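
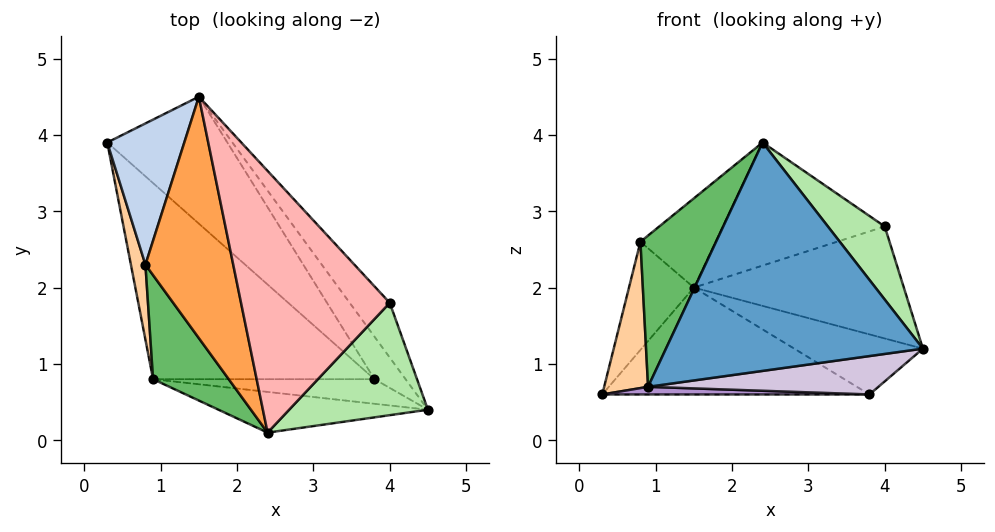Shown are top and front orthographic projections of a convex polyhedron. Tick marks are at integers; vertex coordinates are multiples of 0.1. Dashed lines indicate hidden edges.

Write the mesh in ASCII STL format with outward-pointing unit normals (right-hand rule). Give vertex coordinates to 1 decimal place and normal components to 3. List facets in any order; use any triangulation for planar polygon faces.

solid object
 facet normal -0.085 -0.981 -0.175
  outer loop
   vertex 0.9 0.8 0.7
   vertex 4.5 0.4 1.2
   vertex 2.4 0.1 3.9
  endloop
 endfacet
 facet normal -0.776 0.383 0.501
  outer loop
   vertex 0.8 2.3 2.6
   vertex 1.5 4.5 2.0
   vertex 0.3 3.9 0.6
  endloop
 endfacet
 facet normal -0.275 0.333 0.902
  outer loop
   vertex 0.8 2.3 2.6
   vertex 2.4 0.1 3.9
   vertex 1.5 4.5 2.0
  endloop
 endfacet
 facet normal -0.978 -0.186 0.096
  outer loop
   vertex 0.8 2.3 2.6
   vertex 0.3 3.9 0.6
   vertex 0.9 0.8 0.7
  endloop
 endfacet
 facet normal -0.847 -0.438 0.301
  outer loop
   vertex 0.8 2.3 2.6
   vertex 0.9 0.8 0.7
   vertex 2.4 0.1 3.9
  endloop
 endfacet
 facet normal 0.756 -0.357 0.549
  outer loop
   vertex 4.0 1.8 2.8
   vertex 2.4 0.1 3.9
   vertex 4.5 0.4 1.2
  endloop
 endfacet
 facet normal 0.743 0.601 -0.294
  outer loop
   vertex 4.0 1.8 2.8
   vertex 4.5 0.4 1.2
   vertex 1.5 4.5 2.0
  endloop
 endfacet
 facet normal 0.168 0.420 0.892
  outer loop
   vertex 4.0 1.8 2.8
   vertex 1.5 4.5 2.0
   vertex 2.4 0.1 3.9
  endloop
 endfacet
 facet normal -0.034 -0.039 -0.999
  outer loop
   vertex 3.8 0.8 0.6
   vertex 0.9 0.8 0.7
   vertex 0.3 3.9 0.6
  endloop
 endfacet
 facet normal -0.019 -0.842 -0.539
  outer loop
   vertex 3.8 0.8 0.6
   vertex 4.5 0.4 1.2
   vertex 0.9 0.8 0.7
  endloop
 endfacet
 facet normal 0.495 0.559 -0.664
  outer loop
   vertex 3.8 0.8 0.6
   vertex 0.3 3.9 0.6
   vertex 1.5 4.5 2.0
  endloop
 endfacet
 facet normal 0.693 0.588 -0.416
  outer loop
   vertex 3.8 0.8 0.6
   vertex 1.5 4.5 2.0
   vertex 4.5 0.4 1.2
  endloop
 endfacet
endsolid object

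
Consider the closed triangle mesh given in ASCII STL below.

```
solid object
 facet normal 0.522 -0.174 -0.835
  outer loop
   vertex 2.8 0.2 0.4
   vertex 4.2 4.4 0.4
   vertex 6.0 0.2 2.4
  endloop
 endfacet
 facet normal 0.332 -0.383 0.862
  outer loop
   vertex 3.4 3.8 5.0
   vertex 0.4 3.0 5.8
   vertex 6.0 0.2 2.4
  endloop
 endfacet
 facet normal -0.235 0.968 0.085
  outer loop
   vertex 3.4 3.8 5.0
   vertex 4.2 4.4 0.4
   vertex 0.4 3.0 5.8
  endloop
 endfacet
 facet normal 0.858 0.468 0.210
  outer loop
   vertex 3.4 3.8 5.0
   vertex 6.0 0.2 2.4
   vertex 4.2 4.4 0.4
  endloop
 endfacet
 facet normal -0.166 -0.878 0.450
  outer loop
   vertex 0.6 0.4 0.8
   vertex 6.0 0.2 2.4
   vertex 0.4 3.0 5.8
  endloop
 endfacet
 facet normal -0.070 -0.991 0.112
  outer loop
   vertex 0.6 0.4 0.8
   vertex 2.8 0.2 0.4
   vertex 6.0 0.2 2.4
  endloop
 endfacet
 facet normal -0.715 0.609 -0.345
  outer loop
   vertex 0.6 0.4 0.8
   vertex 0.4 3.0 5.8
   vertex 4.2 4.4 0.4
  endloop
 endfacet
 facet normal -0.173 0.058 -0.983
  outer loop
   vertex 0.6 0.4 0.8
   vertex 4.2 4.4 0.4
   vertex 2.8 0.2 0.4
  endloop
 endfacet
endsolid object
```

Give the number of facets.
8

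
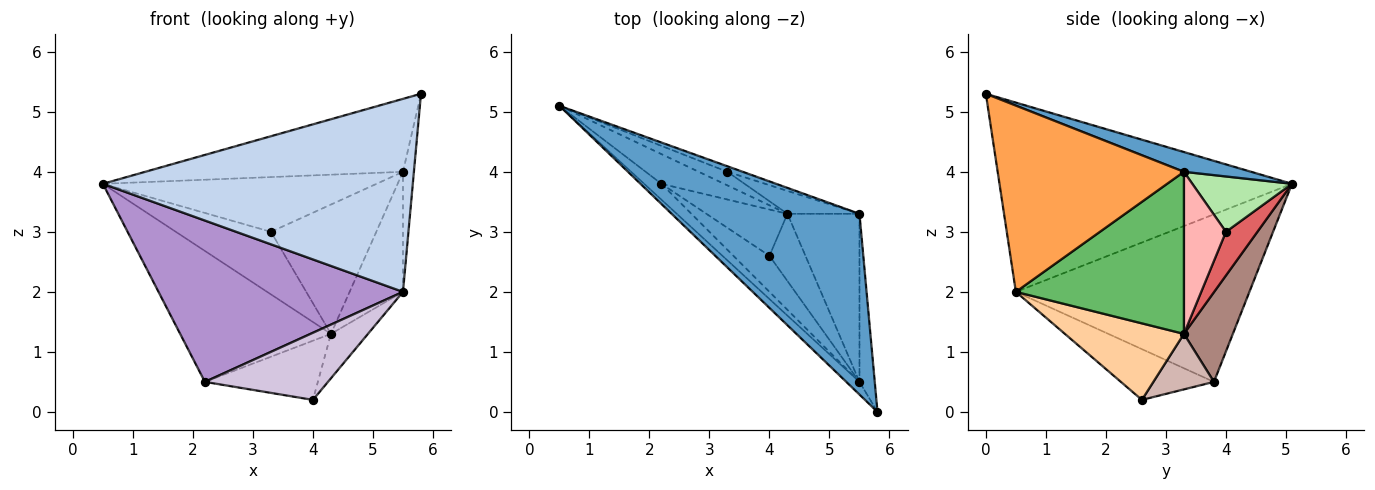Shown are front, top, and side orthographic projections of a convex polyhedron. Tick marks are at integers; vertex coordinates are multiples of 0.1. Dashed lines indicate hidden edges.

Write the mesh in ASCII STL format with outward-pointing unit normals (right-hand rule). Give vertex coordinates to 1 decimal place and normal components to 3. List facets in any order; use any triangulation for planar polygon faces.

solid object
 facet normal 0.097 0.372 0.923
  outer loop
   vertex 5.5 3.3 4.0
   vertex 0.5 5.1 3.8
   vertex 5.8 0.0 5.3
  endloop
 endfacet
 facet normal -0.686 -0.726 -0.048
  outer loop
   vertex 5.5 0.5 2.0
   vertex 5.8 0.0 5.3
   vertex 0.5 5.1 3.8
  endloop
 endfacet
 facet normal 0.995 0.058 -0.082
  outer loop
   vertex 5.5 0.5 2.0
   vertex 5.5 3.3 4.0
   vertex 5.8 0.0 5.3
  endloop
 endfacet
 facet normal 0.871 0.271 -0.410
  outer loop
   vertex 5.5 0.5 2.0
   vertex 4.0 2.6 0.2
   vertex 4.3 3.3 1.3
  endloop
 endfacet
 facet normal 0.878 0.279 -0.390
  outer loop
   vertex 5.5 0.5 2.0
   vertex 4.3 3.3 1.3
   vertex 5.5 3.3 4.0
  endloop
 endfacet
 facet normal 0.341 0.935 -0.094
  outer loop
   vertex 3.3 4.0 3.0
   vertex 0.5 5.1 3.8
   vertex 5.5 3.3 4.0
  endloop
 endfacet
 facet normal 0.308 0.930 -0.202
  outer loop
   vertex 3.3 4.0 3.0
   vertex 4.3 3.3 1.3
   vertex 0.5 5.1 3.8
  endloop
 endfacet
 facet normal 0.365 0.917 -0.162
  outer loop
   vertex 3.3 4.0 3.0
   vertex 5.5 3.3 4.0
   vertex 4.3 3.3 1.3
  endloop
 endfacet
 facet normal -0.689 -0.721 -0.071
  outer loop
   vertex 2.2 3.8 0.5
   vertex 5.5 0.5 2.0
   vertex 0.5 5.1 3.8
  endloop
 endfacet
 facet normal -0.554 -0.733 -0.393
  outer loop
   vertex 2.2 3.8 0.5
   vertex 4.0 2.6 0.2
   vertex 5.5 0.5 2.0
  endloop
 endfacet
 facet normal 0.302 0.930 -0.211
  outer loop
   vertex 2.2 3.8 0.5
   vertex 0.5 5.1 3.8
   vertex 4.3 3.3 1.3
  endloop
 endfacet
 facet normal 0.389 0.725 -0.568
  outer loop
   vertex 2.2 3.8 0.5
   vertex 4.3 3.3 1.3
   vertex 4.0 2.6 0.2
  endloop
 endfacet
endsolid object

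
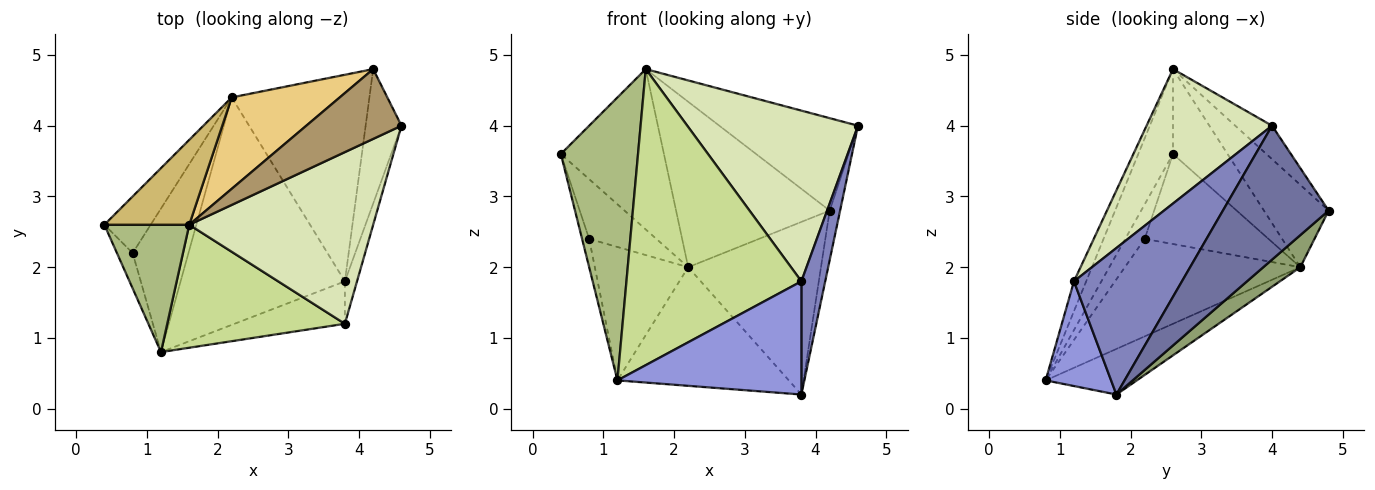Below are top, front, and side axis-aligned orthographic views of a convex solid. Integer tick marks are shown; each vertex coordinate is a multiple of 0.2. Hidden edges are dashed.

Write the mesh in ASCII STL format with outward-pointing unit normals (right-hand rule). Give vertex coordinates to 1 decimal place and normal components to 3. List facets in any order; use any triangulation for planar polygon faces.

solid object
 facet normal 0.962 0.095 -0.257
  outer loop
   vertex 3.8 1.8 0.2
   vertex 4.2 4.8 2.8
   vertex 4.6 4.0 4.0
  endloop
 endfacet
 facet normal 0.973 -0.215 -0.081
  outer loop
   vertex 3.8 1.2 1.8
   vertex 3.8 1.8 0.2
   vertex 4.6 4.0 4.0
  endloop
 endfacet
 facet normal 0.316 -0.888 -0.333
  outer loop
   vertex 3.8 1.2 1.8
   vertex 1.2 0.8 0.4
   vertex 3.8 1.8 0.2
  endloop
 endfacet
 facet normal -0.239 0.449 -0.861
  outer loop
   vertex 2.2 4.4 2.0
   vertex 3.8 1.8 0.2
   vertex 1.2 0.8 0.4
  endloop
 endfacet
 facet normal 0.176 0.631 -0.755
  outer loop
   vertex 2.2 4.4 2.0
   vertex 4.2 4.8 2.8
   vertex 3.8 1.8 0.2
  endloop
 endfacet
 facet normal -0.380 -0.844 0.380
  outer loop
   vertex 1.6 2.6 4.8
   vertex 0.4 2.6 3.6
   vertex 1.2 0.8 0.4
  endloop
 endfacet
 facet normal -0.064 -0.922 0.383
  outer loop
   vertex 1.6 2.6 4.8
   vertex 1.2 0.8 0.4
   vertex 3.8 1.2 1.8
  endloop
 endfacet
 facet normal 0.460 -0.626 0.630
  outer loop
   vertex 1.6 2.6 4.8
   vertex 3.8 1.2 1.8
   vertex 4.6 4.0 4.0
  endloop
 endfacet
 facet normal -0.207 0.781 0.590
  outer loop
   vertex 1.6 2.6 4.8
   vertex 4.6 4.0 4.0
   vertex 4.2 4.8 2.8
  endloop
 endfacet
 facet normal -0.424 0.800 0.424
  outer loop
   vertex 1.6 2.6 4.8
   vertex 2.2 4.4 2.0
   vertex 0.4 2.6 3.6
  endloop
 endfacet
 facet normal -0.346 0.821 0.454
  outer loop
   vertex 1.6 2.6 4.8
   vertex 4.2 4.8 2.8
   vertex 2.2 4.4 2.0
  endloop
 endfacet
 facet normal -0.864 0.314 -0.393
  outer loop
   vertex 0.8 2.2 2.4
   vertex 1.2 0.8 0.4
   vertex 0.4 2.6 3.6
  endloop
 endfacet
 facet normal -0.801 0.435 -0.412
  outer loop
   vertex 0.8 2.2 2.4
   vertex 0.4 2.6 3.6
   vertex 2.2 4.4 2.0
  endloop
 endfacet
 facet normal -0.788 0.419 -0.451
  outer loop
   vertex 0.8 2.2 2.4
   vertex 2.2 4.4 2.0
   vertex 1.2 0.8 0.4
  endloop
 endfacet
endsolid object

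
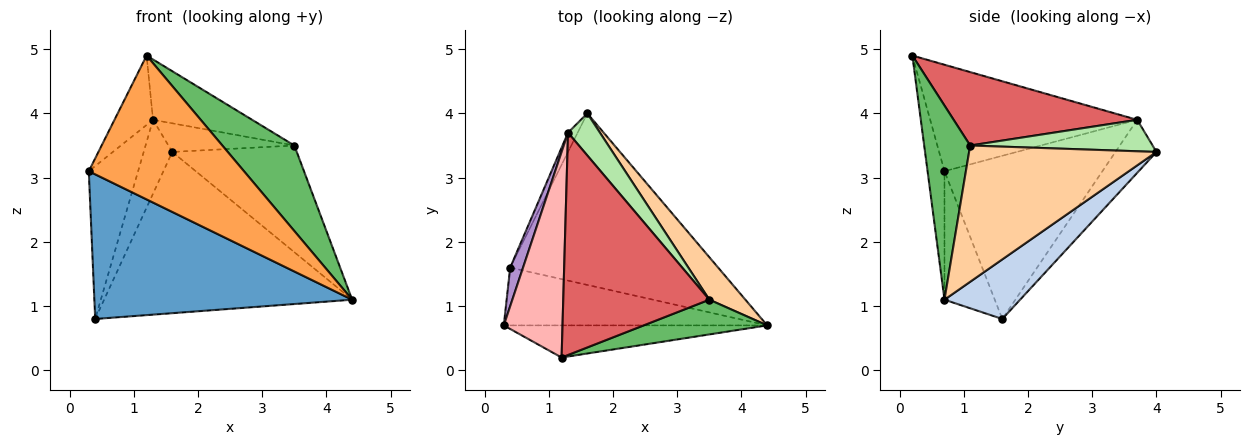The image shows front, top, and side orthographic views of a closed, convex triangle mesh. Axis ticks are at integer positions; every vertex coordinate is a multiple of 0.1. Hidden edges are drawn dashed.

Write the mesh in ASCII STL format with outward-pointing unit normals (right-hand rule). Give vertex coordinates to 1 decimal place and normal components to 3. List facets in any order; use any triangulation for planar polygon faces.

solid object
 facet normal -0.178 -0.914 -0.365
  outer loop
   vertex 0.4 1.6 0.8
   vertex 4.4 0.7 1.1
   vertex 0.3 0.7 3.1
  endloop
 endfacet
 facet normal 0.204 0.670 -0.713
  outer loop
   vertex 0.4 1.6 0.8
   vertex 1.6 4.0 3.4
   vertex 4.4 0.7 1.1
  endloop
 endfacet
 facet normal -0.106 -0.970 -0.217
  outer loop
   vertex 1.2 0.2 4.9
   vertex 0.3 0.7 3.1
   vertex 4.4 0.7 1.1
  endloop
 endfacet
 facet normal 0.813 0.540 0.215
  outer loop
   vertex 3.5 1.1 3.5
   vertex 4.4 0.7 1.1
   vertex 1.6 4.0 3.4
  endloop
 endfacet
 facet normal 0.509 -0.797 0.324
  outer loop
   vertex 3.5 1.1 3.5
   vertex 1.2 0.2 4.9
   vertex 4.4 0.7 1.1
  endloop
 endfacet
 facet normal 0.632 0.436 0.641
  outer loop
   vertex 1.3 3.7 3.9
   vertex 3.5 1.1 3.5
   vertex 1.6 4.0 3.4
  endloop
 endfacet
 facet normal 0.436 0.236 0.868
  outer loop
   vertex 1.3 3.7 3.9
   vertex 1.2 0.2 4.9
   vertex 3.5 1.1 3.5
  endloop
 endfacet
 facet normal -0.864 0.161 0.477
  outer loop
   vertex 1.3 3.7 3.9
   vertex 0.3 0.7 3.1
   vertex 1.2 0.2 4.9
  endloop
 endfacet
 facet normal -0.952 0.297 0.075
  outer loop
   vertex 1.3 3.7 3.9
   vertex 0.4 1.6 0.8
   vertex 0.3 0.7 3.1
  endloop
 endfacet
 facet normal -0.811 0.566 -0.148
  outer loop
   vertex 1.3 3.7 3.9
   vertex 1.6 4.0 3.4
   vertex 0.4 1.6 0.8
  endloop
 endfacet
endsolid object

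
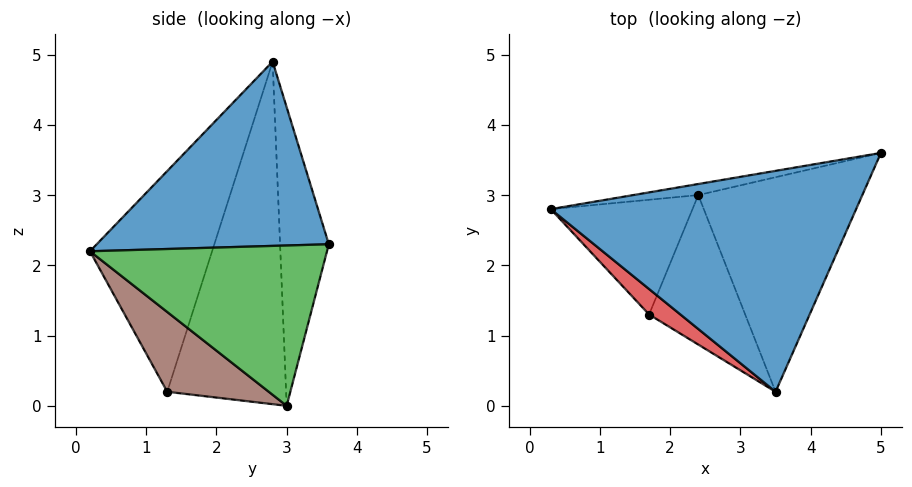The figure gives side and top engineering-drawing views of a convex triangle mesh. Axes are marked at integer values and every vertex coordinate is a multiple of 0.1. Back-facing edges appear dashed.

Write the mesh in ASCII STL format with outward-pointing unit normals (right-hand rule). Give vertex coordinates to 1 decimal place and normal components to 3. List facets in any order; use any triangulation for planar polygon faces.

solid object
 facet normal 0.501 -0.245 0.830
  outer loop
   vertex 3.5 0.2 2.2
   vertex 5.0 3.6 2.3
   vertex 0.3 2.8 4.9
  endloop
 endfacet
 facet normal -0.190 0.981 -0.041
  outer loop
   vertex 2.4 3.0 0.0
   vertex 0.3 2.8 4.9
   vertex 5.0 3.6 2.3
  endloop
 endfacet
 facet normal 0.672 -0.276 -0.687
  outer loop
   vertex 2.4 3.0 0.0
   vertex 5.0 3.6 2.3
   vertex 3.5 0.2 2.2
  endloop
 endfacet
 facet normal -0.585 -0.807 0.083
  outer loop
   vertex 1.7 1.3 0.2
   vertex 3.5 0.2 2.2
   vertex 0.3 2.8 4.9
  endloop
 endfacet
 facet normal -0.876 0.318 -0.362
  outer loop
   vertex 1.7 1.3 0.2
   vertex 0.3 2.8 4.9
   vertex 2.4 3.0 0.0
  endloop
 endfacet
 facet normal 0.602 -0.333 -0.725
  outer loop
   vertex 1.7 1.3 0.2
   vertex 2.4 3.0 0.0
   vertex 3.5 0.2 2.2
  endloop
 endfacet
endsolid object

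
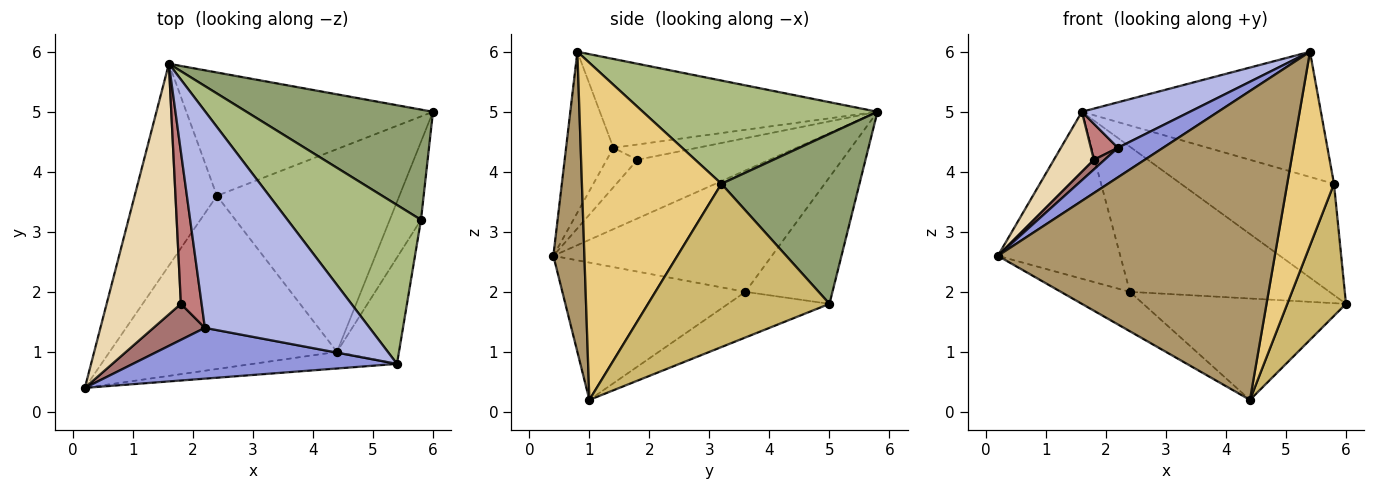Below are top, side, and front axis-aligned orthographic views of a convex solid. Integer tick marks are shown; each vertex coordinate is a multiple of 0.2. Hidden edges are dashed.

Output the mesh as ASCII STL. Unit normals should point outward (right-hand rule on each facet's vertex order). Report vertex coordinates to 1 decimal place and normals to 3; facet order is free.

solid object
 facet normal -0.751 0.421 -0.509
  outer loop
   vertex 2.4 3.6 2.0
   vertex 0.2 0.4 2.6
   vertex 1.6 5.8 5.0
  endloop
 endfacet
 facet normal -0.315 0.723 -0.614
  outer loop
   vertex 2.4 3.6 2.0
   vertex 1.6 5.8 5.0
   vertex 6.0 5.0 1.8
  endloop
 endfacet
 facet normal -0.466 -0.445 0.765
  outer loop
   vertex 2.2 1.4 4.4
   vertex 0.2 0.4 2.6
   vertex 5.4 0.8 6.0
  endloop
 endfacet
 facet normal -0.467 -0.182 0.865
  outer loop
   vertex 2.2 1.4 4.4
   vertex 5.4 0.8 6.0
   vertex 1.6 5.8 5.0
  endloop
 endfacet
 facet normal 0.540 0.598 0.592
  outer loop
   vertex 5.8 3.2 3.8
   vertex 6.0 5.0 1.8
   vertex 1.6 5.8 5.0
  endloop
 endfacet
 facet normal 0.519 0.529 0.671
  outer loop
   vertex 5.8 3.2 3.8
   vertex 1.6 5.8 5.0
   vertex 5.4 0.8 6.0
  endloop
 endfacet
 facet normal -0.507 0.191 -0.840
  outer loop
   vertex 4.4 1.0 0.2
   vertex 0.2 0.4 2.6
   vertex 2.4 3.6 2.0
  endloop
 endfacet
 facet normal -0.218 0.436 -0.873
  outer loop
   vertex 4.4 1.0 0.2
   vertex 2.4 3.6 2.0
   vertex 6.0 5.0 1.8
  endloop
 endfacet
 facet normal 0.111 -0.992 -0.053
  outer loop
   vertex 4.4 1.0 0.2
   vertex 5.4 0.8 6.0
   vertex 0.2 0.4 2.6
  endloop
 endfacet
 facet normal 0.936 -0.303 -0.179
  outer loop
   vertex 4.4 1.0 0.2
   vertex 6.0 5.0 1.8
   vertex 5.8 3.2 3.8
  endloop
 endfacet
 facet normal 0.934 -0.313 -0.172
  outer loop
   vertex 4.4 1.0 0.2
   vertex 5.8 3.2 3.8
   vertex 5.4 0.8 6.0
  endloop
 endfacet
 facet normal -0.609 -0.185 0.771
  outer loop
   vertex 1.8 1.8 4.2
   vertex 1.6 5.8 5.0
   vertex 0.2 0.4 2.6
  endloop
 endfacet
 facet normal -0.595 -0.207 0.776
  outer loop
   vertex 1.8 1.8 4.2
   vertex 0.2 0.4 2.6
   vertex 2.2 1.4 4.4
  endloop
 endfacet
 facet normal -0.583 -0.187 0.791
  outer loop
   vertex 1.8 1.8 4.2
   vertex 2.2 1.4 4.4
   vertex 1.6 5.8 5.0
  endloop
 endfacet
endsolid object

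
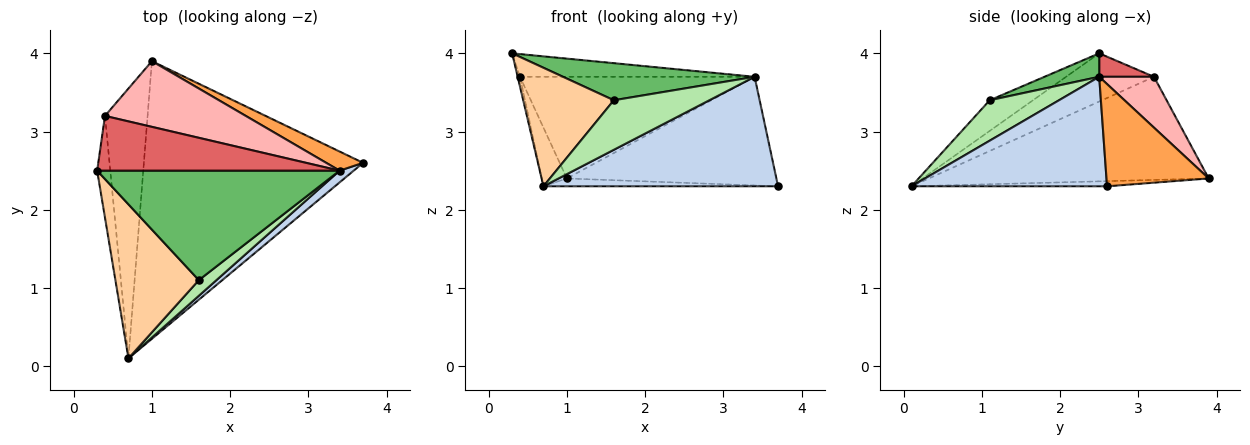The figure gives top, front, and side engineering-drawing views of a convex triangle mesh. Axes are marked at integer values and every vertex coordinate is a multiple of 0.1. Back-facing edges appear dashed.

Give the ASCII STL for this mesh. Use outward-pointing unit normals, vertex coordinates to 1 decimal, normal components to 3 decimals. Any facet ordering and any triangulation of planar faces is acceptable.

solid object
 facet normal -0.023 0.028 -0.999
  outer loop
   vertex 1.0 3.9 2.4
   vertex 3.7 2.6 2.3
   vertex 0.7 0.1 2.3
  endloop
 endfacet
 facet normal 0.638 -0.766 0.082
  outer loop
   vertex 3.4 2.5 3.7
   vertex 0.7 0.1 2.3
   vertex 3.7 2.6 2.3
  endloop
 endfacet
 facet normal 0.433 0.888 0.156
  outer loop
   vertex 3.4 2.5 3.7
   vertex 3.7 2.6 2.3
   vertex 1.0 3.9 2.4
  endloop
 endfacet
 facet normal -0.279 -0.586 0.761
  outer loop
   vertex 1.6 1.1 3.4
   vertex 0.3 2.5 4.0
   vertex 0.7 0.1 2.3
  endloop
 endfacet
 facet normal 0.091 -0.319 0.943
  outer loop
   vertex 1.6 1.1 3.4
   vertex 3.4 2.5 3.7
   vertex 0.3 2.5 4.0
  endloop
 endfacet
 facet normal 0.569 -0.784 0.248
  outer loop
   vertex 1.6 1.1 3.4
   vertex 0.7 0.1 2.3
   vertex 3.4 2.5 3.7
  endloop
 endfacet
 facet normal 0.089 0.382 0.920
  outer loop
   vertex 0.4 3.2 3.7
   vertex 0.3 2.5 4.0
   vertex 3.4 2.5 3.7
  endloop
 endfacet
 facet normal 0.192 0.824 0.533
  outer loop
   vertex 0.4 3.2 3.7
   vertex 3.4 2.5 3.7
   vertex 1.0 3.9 2.4
  endloop
 endfacet
 facet normal -0.965 0.025 -0.263
  outer loop
   vertex 0.4 3.2 3.7
   vertex 0.7 0.1 2.3
   vertex 0.3 2.5 4.0
  endloop
 endfacet
 facet normal -0.921 0.083 -0.381
  outer loop
   vertex 0.4 3.2 3.7
   vertex 1.0 3.9 2.4
   vertex 0.7 0.1 2.3
  endloop
 endfacet
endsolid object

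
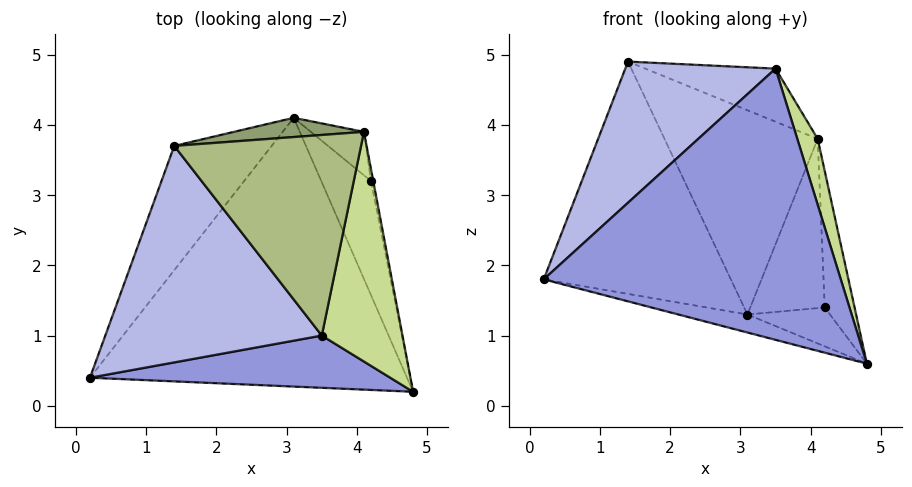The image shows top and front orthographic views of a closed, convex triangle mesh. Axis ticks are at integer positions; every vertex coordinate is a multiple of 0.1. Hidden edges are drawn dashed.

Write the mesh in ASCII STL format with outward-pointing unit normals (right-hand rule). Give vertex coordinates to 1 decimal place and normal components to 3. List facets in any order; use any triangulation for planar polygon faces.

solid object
 facet normal -0.249 0.065 -0.966
  outer loop
   vertex 3.1 4.1 1.3
   vertex 4.8 0.2 0.6
   vertex 0.2 0.4 1.8
  endloop
 endfacet
 facet normal -0.770 0.563 -0.301
  outer loop
   vertex 1.4 3.7 4.9
   vertex 3.1 4.1 1.3
   vertex 0.2 0.4 1.8
  endloop
 endfacet
 facet normal 0.007 -0.982 0.189
  outer loop
   vertex 3.5 1.0 4.8
   vertex 0.2 0.4 1.8
   vertex 4.8 0.2 0.6
  endloop
 endfacet
 facet normal -0.552 -0.455 0.698
  outer loop
   vertex 3.5 1.0 4.8
   vertex 1.4 3.7 4.9
   vertex 0.2 0.4 1.8
  endloop
 endfacet
 facet normal -0.035 0.995 0.094
  outer loop
   vertex 4.1 3.9 3.8
   vertex 3.1 4.1 1.3
   vertex 1.4 3.7 4.9
  endloop
 endfacet
 facet normal 0.351 0.240 0.905
  outer loop
   vertex 4.1 3.9 3.8
   vertex 1.4 3.7 4.9
   vertex 3.5 1.0 4.8
  endloop
 endfacet
 facet normal 0.947 -0.089 0.310
  outer loop
   vertex 4.1 3.9 3.8
   vertex 3.5 1.0 4.8
   vertex 4.8 0.2 0.6
  endloop
 endfacet
 facet normal 0.632 0.751 -0.193
  outer loop
   vertex 4.2 3.2 1.4
   vertex 3.1 4.1 1.3
   vertex 4.1 3.9 3.8
  endloop
 endfacet
 facet normal 0.330 0.304 -0.894
  outer loop
   vertex 4.2 3.2 1.4
   vertex 4.8 0.2 0.6
   vertex 3.1 4.1 1.3
  endloop
 endfacet
 facet normal 0.980 0.201 -0.018
  outer loop
   vertex 4.2 3.2 1.4
   vertex 4.1 3.9 3.8
   vertex 4.8 0.2 0.6
  endloop
 endfacet
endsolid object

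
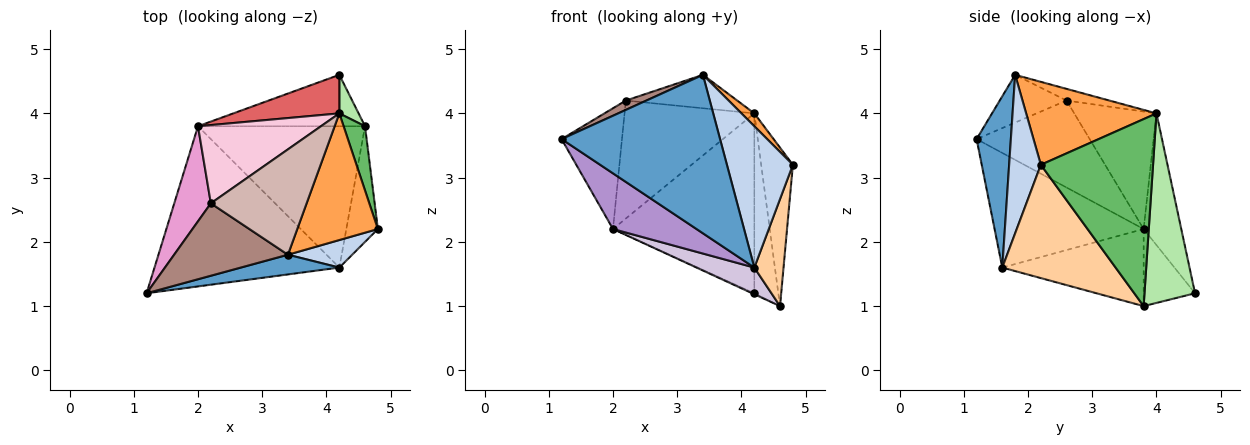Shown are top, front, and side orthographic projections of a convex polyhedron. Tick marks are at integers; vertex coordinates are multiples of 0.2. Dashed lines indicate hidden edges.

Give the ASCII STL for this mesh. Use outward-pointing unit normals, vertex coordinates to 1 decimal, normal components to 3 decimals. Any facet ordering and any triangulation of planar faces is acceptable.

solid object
 facet normal 0.210 -0.970 0.121
  outer loop
   vertex 4.2 1.6 1.6
   vertex 3.4 1.8 4.6
   vertex 1.2 1.2 3.6
  endloop
 endfacet
 facet normal 0.427 -0.888 0.173
  outer loop
   vertex 4.2 1.6 1.6
   vertex 4.8 2.2 3.2
   vertex 3.4 1.8 4.6
  endloop
 endfacet
 facet normal 0.715 -0.071 0.695
  outer loop
   vertex 4.2 4.0 4.0
   vertex 3.4 1.8 4.6
   vertex 4.8 2.2 3.2
  endloop
 endfacet
 facet normal 0.935 -0.241 -0.260
  outer loop
   vertex 4.6 3.8 1.0
   vertex 4.8 2.2 3.2
   vertex 4.2 1.6 1.6
  endloop
 endfacet
 facet normal 0.957 0.270 0.110
  outer loop
   vertex 4.6 3.8 1.0
   vertex 4.2 4.0 4.0
   vertex 4.8 2.2 3.2
  endloop
 endfacet
 facet normal 0.900 0.427 0.091
  outer loop
   vertex 4.6 3.8 1.0
   vertex 4.2 4.6 1.2
   vertex 4.2 4.0 4.0
  endloop
 endfacet
 facet normal -0.252 0.946 0.203
  outer loop
   vertex 2.0 3.8 2.2
   vertex 4.2 4.0 4.0
   vertex 4.2 4.6 1.2
  endloop
 endfacet
 facet normal -0.419 0.017 -0.908
  outer loop
   vertex 2.0 3.8 2.2
   vertex 4.2 4.6 1.2
   vertex 4.6 3.8 1.0
  endloop
 endfacet
 facet normal -0.506 -0.283 -0.815
  outer loop
   vertex 2.0 3.8 2.2
   vertex 4.2 1.6 1.6
   vertex 1.2 1.2 3.6
  endloop
 endfacet
 facet normal -0.413 -0.169 -0.895
  outer loop
   vertex 2.0 3.8 2.2
   vertex 4.6 3.8 1.0
   vertex 4.2 1.6 1.6
  endloop
 endfacet
 facet normal -0.384 -0.118 0.916
  outer loop
   vertex 2.2 2.6 4.2
   vertex 1.2 1.2 3.6
   vertex 3.4 1.8 4.6
  endloop
 endfacet
 facet normal -0.115 0.300 0.947
  outer loop
   vertex 2.2 2.6 4.2
   vertex 3.4 1.8 4.6
   vertex 4.2 4.0 4.0
  endloop
 endfacet
 facet normal -0.827 0.442 0.348
  outer loop
   vertex 2.2 2.6 4.2
   vertex 2.0 3.8 2.2
   vertex 1.2 1.2 3.6
  endloop
 endfacet
 facet normal -0.467 0.737 0.489
  outer loop
   vertex 2.2 2.6 4.2
   vertex 4.2 4.0 4.0
   vertex 2.0 3.8 2.2
  endloop
 endfacet
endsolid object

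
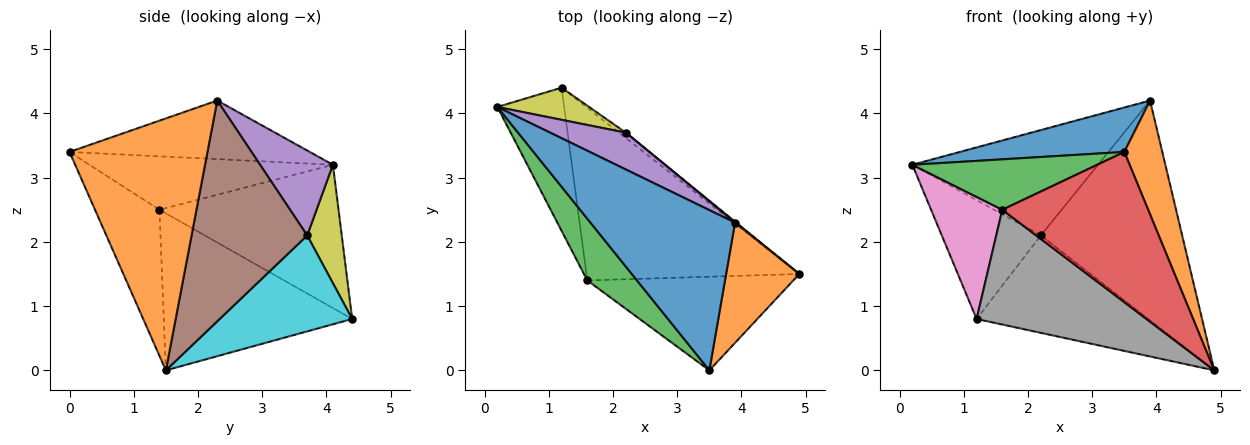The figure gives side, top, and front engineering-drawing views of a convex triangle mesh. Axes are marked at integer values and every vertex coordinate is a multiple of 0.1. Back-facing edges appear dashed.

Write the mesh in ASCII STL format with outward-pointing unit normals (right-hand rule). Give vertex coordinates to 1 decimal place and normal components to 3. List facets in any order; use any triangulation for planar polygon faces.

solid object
 facet normal -0.364 -0.249 0.898
  outer loop
   vertex 3.9 2.3 4.2
   vertex 0.2 4.1 3.2
   vertex 3.5 0.0 3.4
  endloop
 endfacet
 facet normal 0.928 -0.255 0.270
  outer loop
   vertex 3.9 2.3 4.2
   vertex 3.5 0.0 3.4
   vertex 4.9 1.5 0.0
  endloop
 endfacet
 facet normal -0.640 -0.486 0.595
  outer loop
   vertex 1.6 1.4 2.5
   vertex 3.5 0.0 3.4
   vertex 0.2 4.1 3.2
  endloop
 endfacet
 facet normal -0.351 -0.795 -0.495
  outer loop
   vertex 1.6 1.4 2.5
   vertex 4.9 1.5 0.0
   vertex 3.5 0.0 3.4
  endloop
 endfacet
 facet normal 0.347 0.885 0.309
  outer loop
   vertex 2.2 3.7 2.1
   vertex 0.2 4.1 3.2
   vertex 3.9 2.3 4.2
  endloop
 endfacet
 facet normal 0.633 0.774 0.003
  outer loop
   vertex 2.2 3.7 2.1
   vertex 3.9 2.3 4.2
   vertex 4.9 1.5 0.0
  endloop
 endfacet
 facet normal -0.853 -0.339 -0.398
  outer loop
   vertex 1.2 4.4 0.8
   vertex 1.6 1.4 2.5
   vertex 0.2 4.1 3.2
  endloop
 endfacet
 facet normal -0.523 -0.472 -0.710
  outer loop
   vertex 1.2 4.4 0.8
   vertex 4.9 1.5 0.0
   vertex 1.6 1.4 2.5
  endloop
 endfacet
 facet normal 0.319 0.915 0.247
  outer loop
   vertex 1.2 4.4 0.8
   vertex 0.2 4.1 3.2
   vertex 2.2 3.7 2.1
  endloop
 endfacet
 facet normal 0.610 0.791 -0.044
  outer loop
   vertex 1.2 4.4 0.8
   vertex 2.2 3.7 2.1
   vertex 4.9 1.5 0.0
  endloop
 endfacet
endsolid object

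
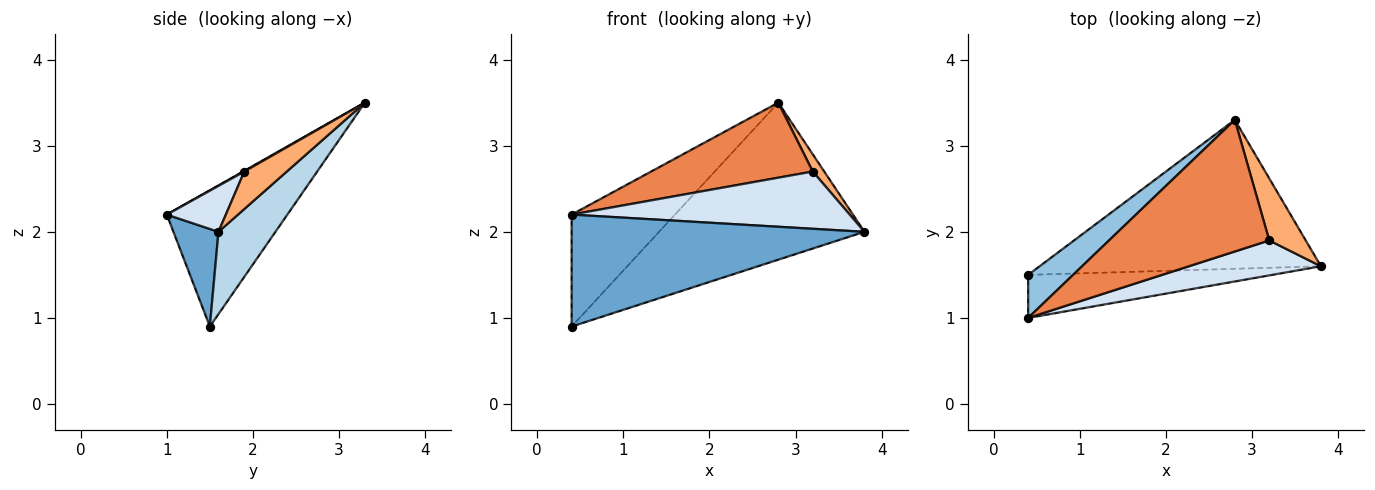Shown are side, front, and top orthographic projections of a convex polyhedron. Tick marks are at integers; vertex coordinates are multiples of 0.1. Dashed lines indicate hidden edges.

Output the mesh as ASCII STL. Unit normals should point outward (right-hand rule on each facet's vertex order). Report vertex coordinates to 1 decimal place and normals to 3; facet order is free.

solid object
 facet normal 0.142 -0.924 -0.355
  outer loop
   vertex 0.4 1.5 0.9
   vertex 3.8 1.6 2.0
   vertex 0.4 1.0 2.2
  endloop
 endfacet
 facet normal -0.737 0.631 0.243
  outer loop
   vertex 0.4 1.5 0.9
   vertex 0.4 1.0 2.2
   vertex 2.8 3.3 3.5
  endloop
 endfacet
 facet normal 0.197 0.711 -0.675
  outer loop
   vertex 0.4 1.5 0.9
   vertex 2.8 3.3 3.5
   vertex 3.8 1.6 2.0
  endloop
 endfacet
 facet normal 0.178 -0.840 0.513
  outer loop
   vertex 3.2 1.9 2.7
   vertex 0.4 1.0 2.2
   vertex 3.8 1.6 2.0
  endloop
 endfacet
 facet normal 0.004 -0.495 0.869
  outer loop
   vertex 3.2 1.9 2.7
   vertex 2.8 3.3 3.5
   vertex 0.4 1.0 2.2
  endloop
 endfacet
 facet normal 0.704 -0.190 0.685
  outer loop
   vertex 3.2 1.9 2.7
   vertex 3.8 1.6 2.0
   vertex 2.8 3.3 3.5
  endloop
 endfacet
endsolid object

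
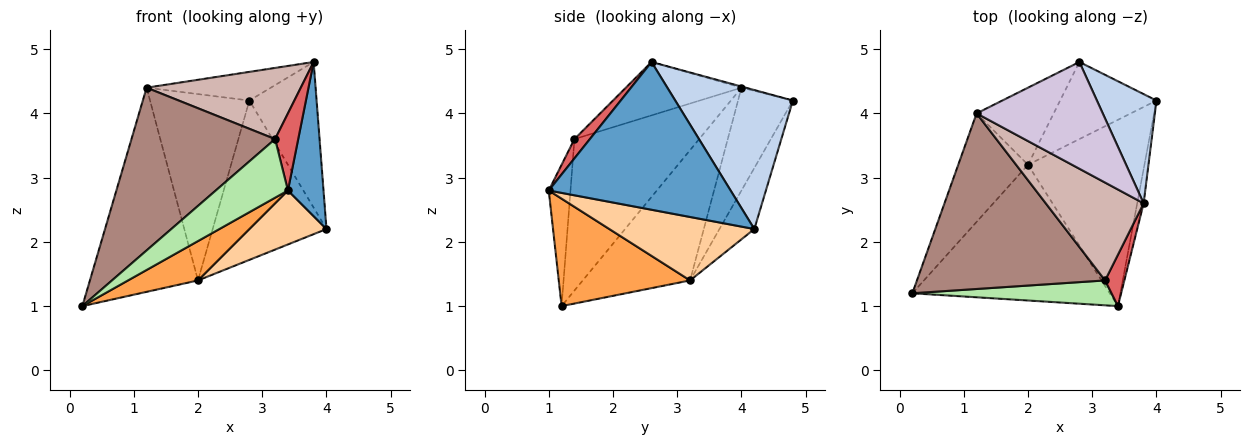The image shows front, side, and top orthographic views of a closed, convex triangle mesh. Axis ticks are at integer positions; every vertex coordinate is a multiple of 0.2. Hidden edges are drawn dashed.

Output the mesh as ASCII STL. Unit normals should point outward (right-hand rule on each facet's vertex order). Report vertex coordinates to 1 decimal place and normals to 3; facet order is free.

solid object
 facet normal 0.981 -0.192 -0.043
  outer loop
   vertex 3.8 2.6 4.8
   vertex 3.4 1.0 2.8
   vertex 4.0 4.2 2.2
  endloop
 endfacet
 facet normal 0.814 0.465 0.349
  outer loop
   vertex 3.8 2.6 4.8
   vertex 4.0 4.2 2.2
   vertex 2.8 4.8 4.2
  endloop
 endfacet
 facet normal 0.463 -0.247 -0.851
  outer loop
   vertex 2.0 3.2 1.4
   vertex 3.4 1.0 2.8
   vertex 0.2 1.2 1.0
  endloop
 endfacet
 facet normal 0.464 -0.247 -0.851
  outer loop
   vertex 2.0 3.2 1.4
   vertex 4.0 4.2 2.2
   vertex 3.4 1.0 2.8
  endloop
 endfacet
 facet normal -0.266 0.868 -0.420
  outer loop
   vertex 2.0 3.2 1.4
   vertex 2.8 4.8 4.2
   vertex 4.0 4.2 2.2
  endloop
 endfacet
 facet normal -0.267 -0.887 0.377
  outer loop
   vertex 3.2 1.4 3.6
   vertex 0.2 1.2 1.0
   vertex 3.4 1.0 2.8
  endloop
 endfacet
 facet normal 0.485 -0.728 0.485
  outer loop
   vertex 3.2 1.4 3.6
   vertex 3.4 1.0 2.8
   vertex 3.8 2.6 4.8
  endloop
 endfacet
 facet normal -0.659 0.664 -0.353
  outer loop
   vertex 1.2 4.0 4.4
   vertex 2.0 3.2 1.4
   vertex 0.2 1.2 1.0
  endloop
 endfacet
 facet normal -0.454 0.823 -0.341
  outer loop
   vertex 1.2 4.0 4.4
   vertex 2.8 4.8 4.2
   vertex 2.0 3.2 1.4
  endloop
 endfacet
 facet normal -0.009 0.259 0.966
  outer loop
   vertex 1.2 4.0 4.4
   vertex 3.8 2.6 4.8
   vertex 2.8 4.8 4.2
  endloop
 endfacet
 facet normal -0.508 -0.585 0.632
  outer loop
   vertex 1.2 4.0 4.4
   vertex 0.2 1.2 1.0
   vertex 3.2 1.4 3.6
  endloop
 endfacet
 facet normal -0.404 -0.538 0.740
  outer loop
   vertex 1.2 4.0 4.4
   vertex 3.2 1.4 3.6
   vertex 3.8 2.6 4.8
  endloop
 endfacet
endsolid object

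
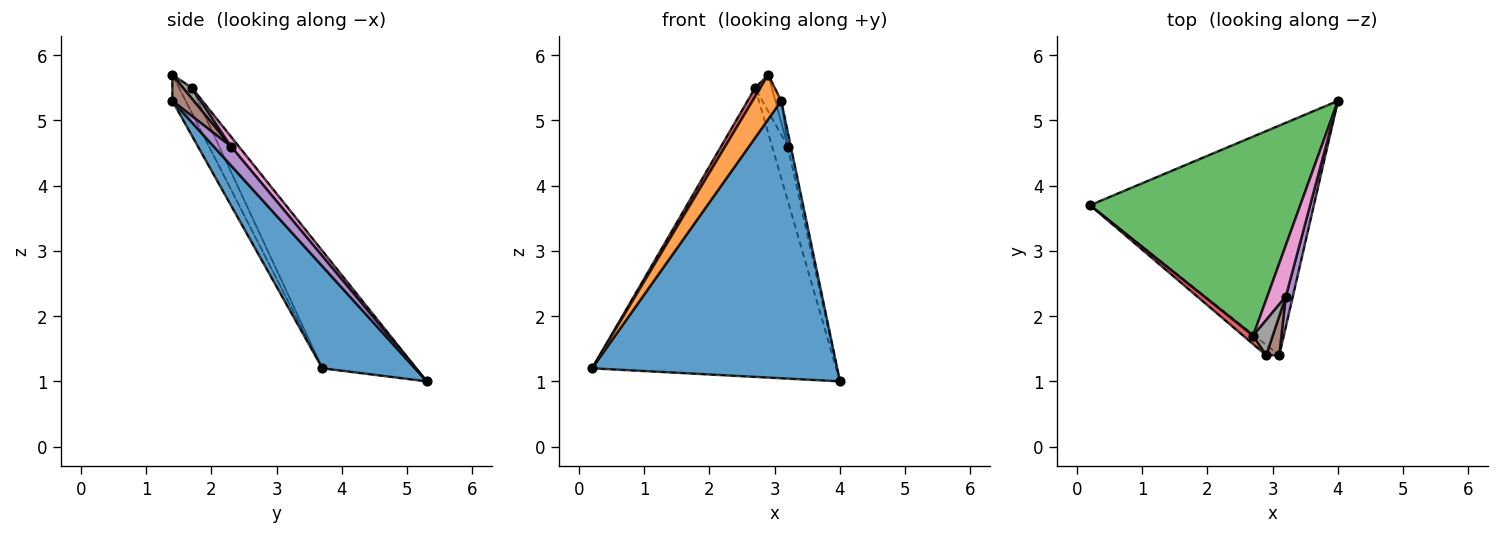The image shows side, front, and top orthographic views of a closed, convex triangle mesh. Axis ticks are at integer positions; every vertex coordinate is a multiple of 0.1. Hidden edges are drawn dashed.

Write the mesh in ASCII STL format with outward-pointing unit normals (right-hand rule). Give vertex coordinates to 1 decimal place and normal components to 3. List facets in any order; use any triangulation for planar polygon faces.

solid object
 facet normal 0.279 -0.740 -0.612
  outer loop
   vertex 3.1 1.4 5.3
   vertex 0.2 3.7 1.2
   vertex 4.0 5.3 1.0
  endloop
 endfacet
 facet normal -0.412 -0.887 -0.206
  outer loop
   vertex 2.9 1.4 5.7
   vertex 0.2 3.7 1.2
   vertex 3.1 1.4 5.3
  endloop
 endfacet
 facet normal -0.302 0.785 0.541
  outer loop
   vertex 2.7 1.7 5.5
   vertex 4.0 5.3 1.0
   vertex 0.2 3.7 1.2
  endloop
 endfacet
 facet normal -0.871 -0.352 0.343
  outer loop
   vertex 2.7 1.7 5.5
   vertex 0.2 3.7 1.2
   vertex 2.9 1.4 5.7
  endloop
 endfacet
 facet normal 0.926 0.162 0.341
  outer loop
   vertex 3.2 2.3 4.6
   vertex 3.1 1.4 5.3
   vertex 4.0 5.3 1.0
  endloop
 endfacet
 facet normal 0.868 0.241 0.434
  outer loop
   vertex 3.2 2.3 4.6
   vertex 2.9 1.4 5.7
   vertex 3.1 1.4 5.3
  endloop
 endfacet
 facet normal 0.342 0.683 0.645
  outer loop
   vertex 3.2 2.3 4.6
   vertex 4.0 5.3 1.0
   vertex 2.7 1.7 5.5
  endloop
 endfacet
 facet normal 0.360 0.672 0.648
  outer loop
   vertex 3.2 2.3 4.6
   vertex 2.7 1.7 5.5
   vertex 2.9 1.4 5.7
  endloop
 endfacet
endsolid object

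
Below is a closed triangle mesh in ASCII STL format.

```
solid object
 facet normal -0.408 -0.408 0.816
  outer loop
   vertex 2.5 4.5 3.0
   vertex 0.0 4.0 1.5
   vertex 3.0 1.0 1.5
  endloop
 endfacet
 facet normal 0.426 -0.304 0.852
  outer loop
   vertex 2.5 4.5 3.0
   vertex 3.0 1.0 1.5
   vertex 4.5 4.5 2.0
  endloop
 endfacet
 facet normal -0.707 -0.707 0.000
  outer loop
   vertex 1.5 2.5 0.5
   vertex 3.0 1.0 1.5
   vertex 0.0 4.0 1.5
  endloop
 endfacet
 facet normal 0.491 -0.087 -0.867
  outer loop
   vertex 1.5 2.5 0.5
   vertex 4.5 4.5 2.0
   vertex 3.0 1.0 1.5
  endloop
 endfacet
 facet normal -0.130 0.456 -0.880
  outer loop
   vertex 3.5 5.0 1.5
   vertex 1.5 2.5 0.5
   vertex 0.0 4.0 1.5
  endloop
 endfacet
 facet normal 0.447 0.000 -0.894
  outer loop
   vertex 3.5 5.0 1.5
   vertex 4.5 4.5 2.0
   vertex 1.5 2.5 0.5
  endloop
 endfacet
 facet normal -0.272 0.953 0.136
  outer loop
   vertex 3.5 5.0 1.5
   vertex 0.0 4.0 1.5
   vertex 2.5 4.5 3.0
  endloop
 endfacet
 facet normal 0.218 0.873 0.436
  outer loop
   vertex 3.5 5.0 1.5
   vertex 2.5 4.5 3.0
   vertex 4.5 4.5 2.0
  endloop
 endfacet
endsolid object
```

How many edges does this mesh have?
12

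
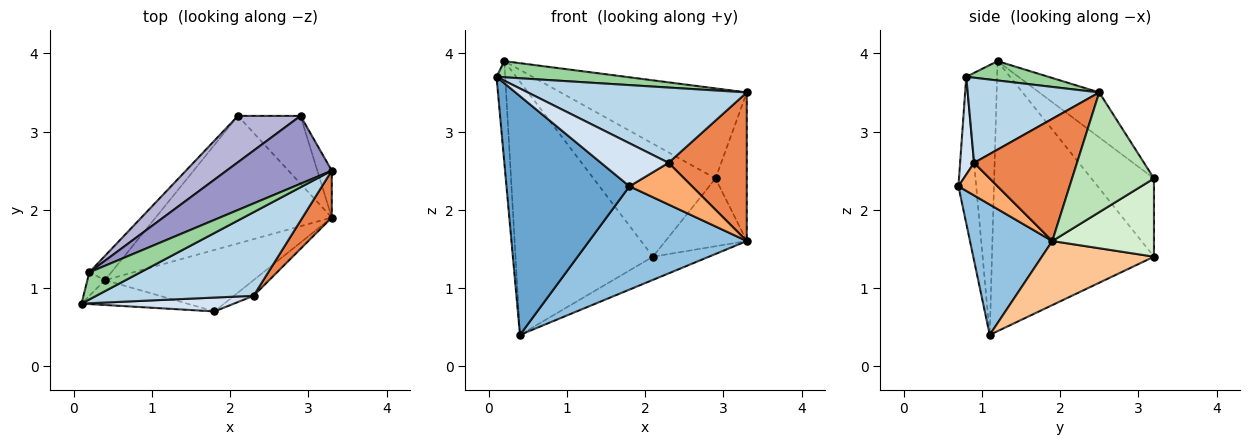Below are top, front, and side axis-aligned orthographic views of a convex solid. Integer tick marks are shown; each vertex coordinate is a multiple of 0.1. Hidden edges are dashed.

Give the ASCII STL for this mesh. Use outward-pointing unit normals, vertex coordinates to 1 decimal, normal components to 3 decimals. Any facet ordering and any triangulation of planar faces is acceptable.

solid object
 facet normal -0.142 -0.985 -0.102
  outer loop
   vertex 0.4 1.1 0.4
   vertex 1.8 0.7 2.3
   vertex 0.1 0.8 3.7
  endloop
 endfacet
 facet normal 0.409 -0.784 -0.467
  outer loop
   vertex 3.3 1.9 1.6
   vertex 1.8 0.7 2.3
   vertex 0.4 1.1 0.4
  endloop
 endfacet
 facet normal 0.373 -0.621 0.689
  outer loop
   vertex 2.3 0.9 2.6
   vertex 3.3 2.5 3.5
   vertex 0.1 0.8 3.7
  endloop
 endfacet
 facet normal 0.193 -0.934 0.301
  outer loop
   vertex 2.3 0.9 2.6
   vertex 0.1 0.8 3.7
   vertex 1.8 0.7 2.3
  endloop
 endfacet
 facet normal 0.782 -0.594 0.188
  outer loop
   vertex 2.3 0.9 2.6
   vertex 3.3 1.9 1.6
   vertex 3.3 2.5 3.5
  endloop
 endfacet
 facet normal 0.505 -0.808 -0.303
  outer loop
   vertex 2.3 0.9 2.6
   vertex 1.8 0.7 2.3
   vertex 3.3 1.9 1.6
  endloop
 endfacet
 facet normal 0.337 0.168 -0.926
  outer loop
   vertex 2.1 3.2 1.4
   vertex 3.3 1.9 1.6
   vertex 0.4 1.1 0.4
  endloop
 endfacet
 facet normal -0.960 0.271 -0.063
  outer loop
   vertex 0.2 1.2 3.9
   vertex 0.4 1.1 0.4
   vertex 0.1 0.8 3.7
  endloop
 endfacet
 facet normal -0.761 0.646 -0.062
  outer loop
   vertex 0.2 1.2 3.9
   vertex 2.1 3.2 1.4
   vertex 0.4 1.1 0.4
  endloop
 endfacet
 facet normal 0.309 -0.486 0.817
  outer loop
   vertex 0.2 1.2 3.9
   vertex 0.1 0.8 3.7
   vertex 3.3 2.5 3.5
  endloop
 endfacet
 facet normal 0.928 0.355 -0.112
  outer loop
   vertex 2.9 3.2 2.4
   vertex 3.3 2.5 3.5
   vertex 3.3 1.9 1.6
  endloop
 endfacet
 facet normal 0.662 0.530 -0.530
  outer loop
   vertex 2.9 3.2 2.4
   vertex 3.3 1.9 1.6
   vertex 2.1 3.2 1.4
  endloop
 endfacet
 facet normal -0.249 0.773 0.583
  outer loop
   vertex 2.9 3.2 2.4
   vertex 0.2 1.2 3.9
   vertex 3.3 2.5 3.5
  endloop
 endfacet
 facet normal -0.429 0.836 0.343
  outer loop
   vertex 2.9 3.2 2.4
   vertex 2.1 3.2 1.4
   vertex 0.2 1.2 3.9
  endloop
 endfacet
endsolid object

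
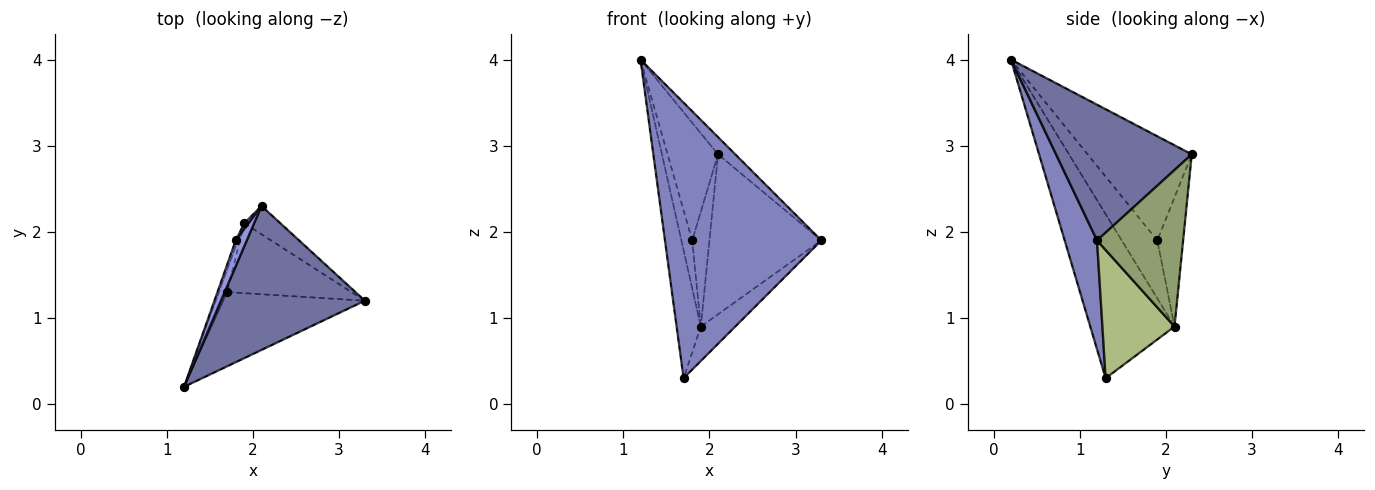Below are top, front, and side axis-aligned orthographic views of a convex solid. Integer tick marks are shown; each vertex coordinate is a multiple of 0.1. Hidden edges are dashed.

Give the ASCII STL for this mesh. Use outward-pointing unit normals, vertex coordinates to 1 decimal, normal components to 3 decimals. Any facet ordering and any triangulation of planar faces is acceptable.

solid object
 facet normal 0.683 0.087 0.725
  outer loop
   vertex 2.1 2.3 2.9
   vertex 1.2 0.2 4.0
   vertex 3.3 1.2 1.9
  endloop
 endfacet
 facet normal 0.196 -0.947 -0.255
  outer loop
   vertex 1.7 1.3 0.3
   vertex 3.3 1.2 1.9
   vertex 1.2 0.2 4.0
  endloop
 endfacet
 facet normal -0.896 0.434 0.095
  outer loop
   vertex 1.8 1.9 1.9
   vertex 1.2 0.2 4.0
   vertex 2.1 2.3 2.9
  endloop
 endfacet
 facet normal -0.832 0.554 0.028
  outer loop
   vertex 1.9 2.1 0.9
   vertex 1.8 1.9 1.9
   vertex 2.1 2.3 2.9
  endloop
 endfacet
 facet normal 0.604 0.785 -0.139
  outer loop
   vertex 1.9 2.1 0.9
   vertex 2.1 2.3 2.9
   vertex 3.3 1.2 1.9
  endloop
 endfacet
 facet normal 0.679 0.324 -0.659
  outer loop
   vertex 1.9 2.1 0.9
   vertex 3.3 1.2 1.9
   vertex 1.7 1.3 0.3
  endloop
 endfacet
 facet normal -0.960 0.276 -0.048
  outer loop
   vertex 1.9 2.1 0.9
   vertex 1.7 1.3 0.3
   vertex 1.2 0.2 4.0
  endloop
 endfacet
 facet normal -0.956 0.291 -0.037
  outer loop
   vertex 1.9 2.1 0.9
   vertex 1.2 0.2 4.0
   vertex 1.8 1.9 1.9
  endloop
 endfacet
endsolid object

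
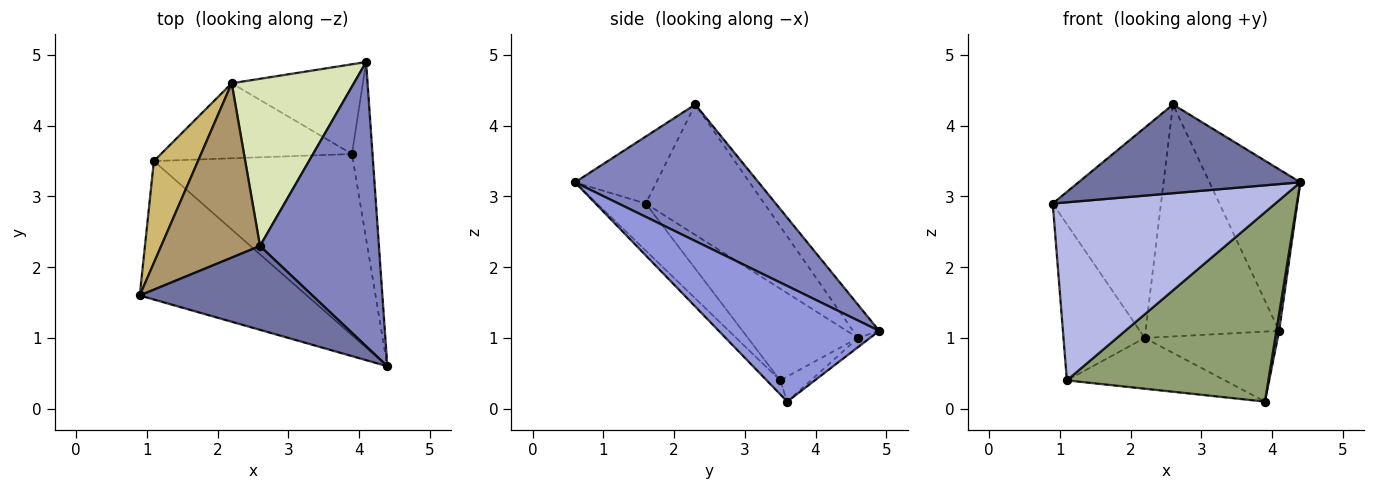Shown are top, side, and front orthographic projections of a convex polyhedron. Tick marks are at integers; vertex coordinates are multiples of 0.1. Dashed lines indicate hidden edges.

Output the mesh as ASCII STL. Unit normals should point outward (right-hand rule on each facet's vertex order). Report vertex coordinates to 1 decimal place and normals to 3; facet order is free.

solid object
 facet normal -0.258 -0.702 0.664
  outer loop
   vertex 2.6 2.3 4.3
   vertex 0.9 1.6 2.9
   vertex 4.4 0.6 3.2
  endloop
 endfacet
 facet normal 0.706 0.350 0.615
  outer loop
   vertex 2.6 2.3 4.3
   vertex 4.4 0.6 3.2
   vertex 4.1 4.9 1.1
  endloop
 endfacet
 facet normal 0.984 -0.017 -0.175
  outer loop
   vertex 3.9 3.6 0.1
   vertex 4.1 4.9 1.1
   vertex 4.4 0.6 3.2
  endloop
 endfacet
 facet normal -0.170 -0.778 -0.605
  outer loop
   vertex 1.1 3.5 0.4
   vertex 4.4 0.6 3.2
   vertex 0.9 1.6 2.9
  endloop
 endfacet
 facet normal -0.048 -0.722 -0.691
  outer loop
   vertex 1.1 3.5 0.4
   vertex 3.9 3.6 0.1
   vertex 4.4 0.6 3.2
  endloop
 endfacet
 facet normal -0.056 0.614 -0.787
  outer loop
   vertex 2.2 4.6 1.0
   vertex 4.1 4.9 1.1
   vertex 3.9 3.6 0.1
  endloop
 endfacet
 facet normal -0.108 0.557 -0.823
  outer loop
   vertex 2.2 4.6 1.0
   vertex 3.9 3.6 0.1
   vertex 1.1 3.5 0.4
  endloop
 endfacet
 facet normal -0.157 0.801 0.577
  outer loop
   vertex 2.2 4.6 1.0
   vertex 2.6 2.3 4.3
   vertex 4.1 4.9 1.1
  endloop
 endfacet
 facet normal -0.644 0.588 0.488
  outer loop
   vertex 2.2 4.6 1.0
   vertex 0.9 1.6 2.9
   vertex 2.6 2.3 4.3
  endloop
 endfacet
 facet normal -0.750 0.554 0.361
  outer loop
   vertex 2.2 4.6 1.0
   vertex 1.1 3.5 0.4
   vertex 0.9 1.6 2.9
  endloop
 endfacet
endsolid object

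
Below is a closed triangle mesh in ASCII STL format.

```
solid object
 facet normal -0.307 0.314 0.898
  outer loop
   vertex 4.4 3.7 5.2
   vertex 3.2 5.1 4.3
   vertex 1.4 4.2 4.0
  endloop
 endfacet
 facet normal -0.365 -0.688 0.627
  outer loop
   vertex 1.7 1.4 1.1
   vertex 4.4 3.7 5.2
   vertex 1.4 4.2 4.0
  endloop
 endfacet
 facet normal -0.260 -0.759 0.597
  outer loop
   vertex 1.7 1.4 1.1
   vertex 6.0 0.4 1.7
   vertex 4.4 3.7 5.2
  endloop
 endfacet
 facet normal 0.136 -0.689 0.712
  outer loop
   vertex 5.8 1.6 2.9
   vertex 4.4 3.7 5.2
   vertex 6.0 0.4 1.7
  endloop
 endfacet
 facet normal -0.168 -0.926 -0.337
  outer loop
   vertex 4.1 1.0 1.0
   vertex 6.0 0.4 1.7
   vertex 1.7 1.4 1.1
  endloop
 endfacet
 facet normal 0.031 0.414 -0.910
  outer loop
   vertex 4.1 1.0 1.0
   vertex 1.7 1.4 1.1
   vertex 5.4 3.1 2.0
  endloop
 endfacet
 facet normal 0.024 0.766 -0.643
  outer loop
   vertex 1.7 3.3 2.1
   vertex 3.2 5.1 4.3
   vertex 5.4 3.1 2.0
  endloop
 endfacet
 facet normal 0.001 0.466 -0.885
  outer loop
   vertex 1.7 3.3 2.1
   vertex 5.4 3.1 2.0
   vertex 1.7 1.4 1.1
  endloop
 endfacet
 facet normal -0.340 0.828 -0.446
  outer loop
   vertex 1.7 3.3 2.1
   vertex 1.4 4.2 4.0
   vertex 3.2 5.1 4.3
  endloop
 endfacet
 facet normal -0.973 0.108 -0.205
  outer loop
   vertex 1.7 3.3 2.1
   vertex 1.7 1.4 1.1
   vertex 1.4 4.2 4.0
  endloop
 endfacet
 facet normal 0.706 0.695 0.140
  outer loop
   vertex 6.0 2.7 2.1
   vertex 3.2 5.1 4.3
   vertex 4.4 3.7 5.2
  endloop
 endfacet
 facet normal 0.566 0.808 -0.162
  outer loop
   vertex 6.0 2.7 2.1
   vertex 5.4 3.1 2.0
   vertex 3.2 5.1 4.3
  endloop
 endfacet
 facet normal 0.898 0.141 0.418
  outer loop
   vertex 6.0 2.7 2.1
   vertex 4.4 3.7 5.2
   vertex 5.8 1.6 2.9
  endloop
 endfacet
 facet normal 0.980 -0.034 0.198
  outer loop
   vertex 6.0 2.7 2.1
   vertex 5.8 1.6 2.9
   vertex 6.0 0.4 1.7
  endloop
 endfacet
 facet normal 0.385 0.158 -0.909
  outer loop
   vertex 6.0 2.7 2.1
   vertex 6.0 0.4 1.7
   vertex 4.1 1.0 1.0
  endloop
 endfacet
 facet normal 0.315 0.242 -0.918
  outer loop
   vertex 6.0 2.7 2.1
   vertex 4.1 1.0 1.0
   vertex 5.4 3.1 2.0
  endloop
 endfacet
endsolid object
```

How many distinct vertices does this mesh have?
10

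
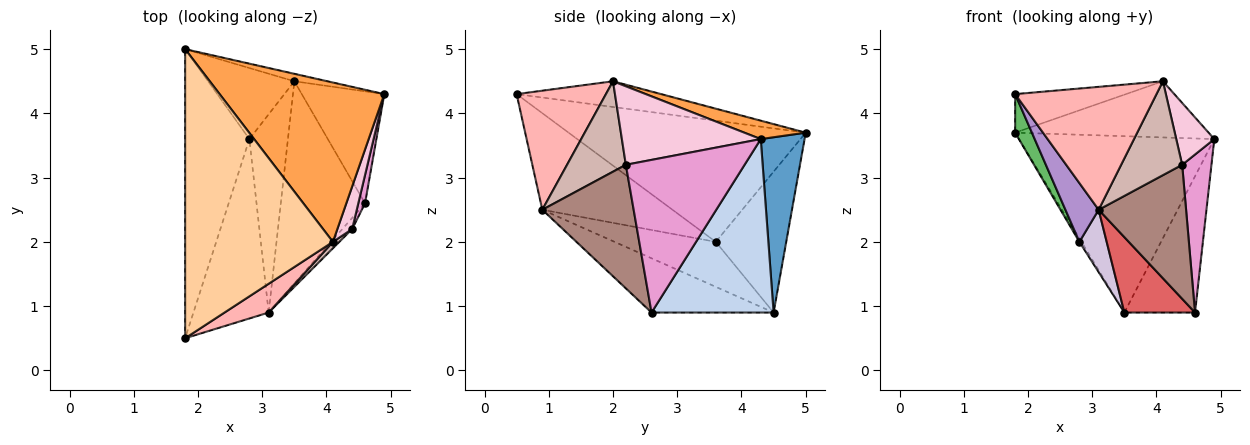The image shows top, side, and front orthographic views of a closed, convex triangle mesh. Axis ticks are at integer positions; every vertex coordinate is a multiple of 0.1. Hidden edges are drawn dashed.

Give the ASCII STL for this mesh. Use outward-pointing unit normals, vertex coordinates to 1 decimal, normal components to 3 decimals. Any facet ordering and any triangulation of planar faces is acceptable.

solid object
 facet normal 0.219 0.975 -0.041
  outer loop
   vertex 3.5 4.5 0.9
   vertex 1.8 5.0 3.7
   vertex 4.9 4.3 3.6
  endloop
 endfacet
 facet normal 0.800 0.463 -0.381
  outer loop
   vertex 3.5 4.5 0.9
   vertex 4.9 4.3 3.6
   vertex 4.6 2.6 0.9
  endloop
 endfacet
 facet normal 0.105 0.331 0.938
  outer loop
   vertex 4.1 2.0 4.5
   vertex 4.9 4.3 3.6
   vertex 1.8 5.0 3.7
  endloop
 endfacet
 facet normal -0.170 0.130 0.977
  outer loop
   vertex 4.1 2.0 4.5
   vertex 1.8 5.0 3.7
   vertex 1.8 0.5 4.3
  endloop
 endfacet
 facet normal -0.882 -0.062 -0.467
  outer loop
   vertex 2.8 3.6 2.0
   vertex 1.8 0.5 4.3
   vertex 1.8 5.0 3.7
  endloop
 endfacet
 facet normal -0.853 0.025 -0.522
  outer loop
   vertex 2.8 3.6 2.0
   vertex 1.8 5.0 3.7
   vertex 3.5 4.5 0.9
  endloop
 endfacet
 facet normal -0.517 -0.299 -0.802
  outer loop
   vertex 3.1 0.9 2.5
   vertex 3.5 4.5 0.9
   vertex 4.6 2.6 0.9
  endloop
 endfacet
 facet normal 0.524 -0.829 0.194
  outer loop
   vertex 3.1 0.9 2.5
   vertex 4.1 2.0 4.5
   vertex 1.8 0.5 4.3
  endloop
 endfacet
 facet normal -0.773 -0.197 -0.602
  outer loop
   vertex 3.1 0.9 2.5
   vertex 1.8 0.5 4.3
   vertex 2.8 3.6 2.0
  endloop
 endfacet
 facet normal -0.744 -0.201 -0.638
  outer loop
   vertex 3.1 0.9 2.5
   vertex 2.8 3.6 2.0
   vertex 3.5 4.5 0.9
  endloop
 endfacet
 facet normal 0.721 -0.690 -0.057
  outer loop
   vertex 4.4 2.2 3.2
   vertex 3.1 0.9 2.5
   vertex 4.6 2.6 0.9
  endloop
 endfacet
 facet normal 0.693 -0.719 0.049
  outer loop
   vertex 4.4 2.2 3.2
   vertex 4.1 2.0 4.5
   vertex 3.1 0.9 2.5
  endloop
 endfacet
 facet normal 0.970 -0.239 0.043
  outer loop
   vertex 4.4 2.2 3.2
   vertex 4.6 2.6 0.9
   vertex 4.9 4.3 3.6
  endloop
 endfacet
 facet normal 0.949 -0.260 0.179
  outer loop
   vertex 4.4 2.2 3.2
   vertex 4.9 4.3 3.6
   vertex 4.1 2.0 4.5
  endloop
 endfacet
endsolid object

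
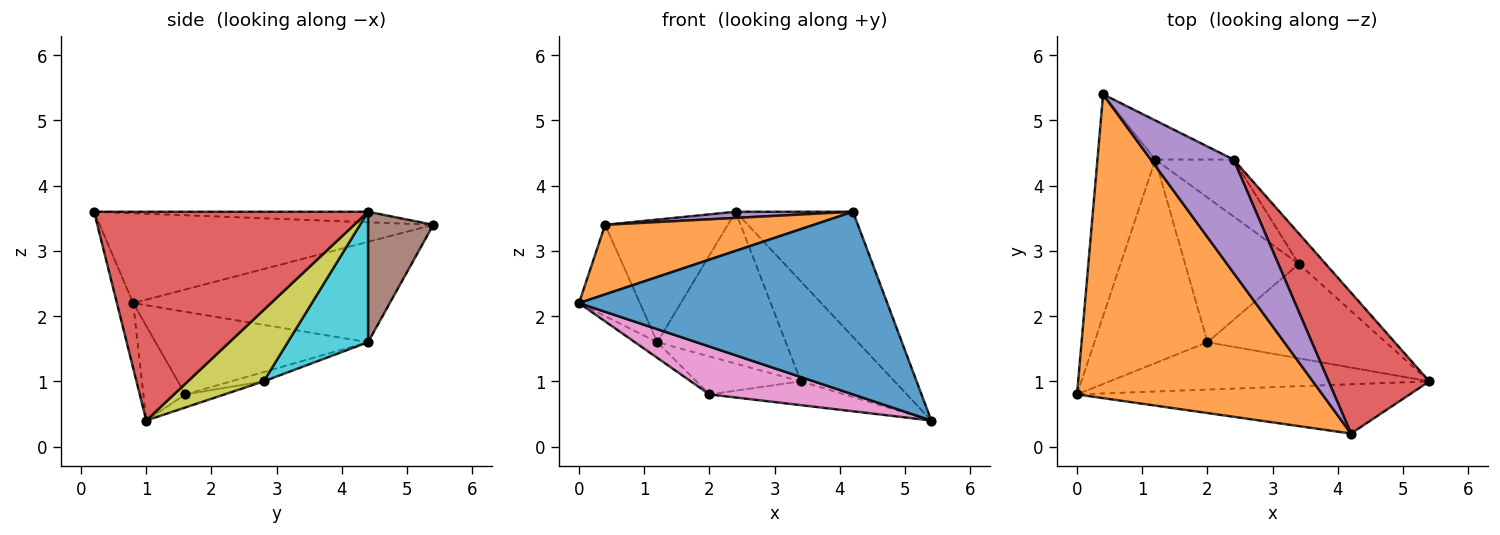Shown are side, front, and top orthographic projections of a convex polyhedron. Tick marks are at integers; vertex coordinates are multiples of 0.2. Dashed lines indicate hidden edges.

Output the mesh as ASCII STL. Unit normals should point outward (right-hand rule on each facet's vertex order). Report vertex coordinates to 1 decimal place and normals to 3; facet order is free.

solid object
 facet normal -0.051 -0.964 -0.260
  outer loop
   vertex 4.2 0.2 3.6
   vertex 0.0 0.8 2.2
   vertex 5.4 1.0 0.4
  endloop
 endfacet
 facet normal -0.336 -0.210 0.918
  outer loop
   vertex 4.2 0.2 3.6
   vertex 0.4 5.4 3.4
   vertex 0.0 0.8 2.2
  endloop
 endfacet
 facet normal -0.849 0.201 -0.489
  outer loop
   vertex 1.2 4.4 1.6
   vertex 0.0 0.8 2.2
   vertex 0.4 5.4 3.4
  endloop
 endfacet
 facet normal 0.840 0.360 0.405
  outer loop
   vertex 2.4 4.4 3.6
   vertex 4.2 0.2 3.6
   vertex 5.4 1.0 0.4
  endloop
 endfacet
 facet normal -0.126 -0.054 0.991
  outer loop
   vertex 2.4 4.4 3.6
   vertex 0.4 5.4 3.4
   vertex 4.2 0.2 3.6
  endloop
 endfacet
 facet normal 0.452 0.850 -0.271
  outer loop
   vertex 2.4 4.4 3.6
   vertex 1.2 4.4 1.6
   vertex 0.4 5.4 3.4
  endloop
 endfacet
 facet normal -0.204 -0.696 -0.689
  outer loop
   vertex 2.0 1.6 0.8
   vertex 5.4 1.0 0.4
   vertex 0.0 0.8 2.2
  endloop
 endfacet
 facet normal -0.589 0.062 -0.806
  outer loop
   vertex 2.0 1.6 0.8
   vertex 0.0 0.8 2.2
   vertex 1.2 4.4 1.6
  endloop
 endfacet
 facet normal 0.612 0.757 -0.230
  outer loop
   vertex 3.4 2.8 1.0
   vertex 2.4 4.4 3.6
   vertex 5.4 1.0 0.4
  endloop
 endfacet
 facet normal 0.505 0.808 -0.303
  outer loop
   vertex 3.4 2.8 1.0
   vertex 1.2 4.4 1.6
   vertex 2.4 4.4 3.6
  endloop
 endfacet
 facet normal -0.071 0.244 -0.967
  outer loop
   vertex 3.4 2.8 1.0
   vertex 5.4 1.0 0.4
   vertex 2.0 1.6 0.8
  endloop
 endfacet
 facet normal -0.079 0.253 -0.964
  outer loop
   vertex 3.4 2.8 1.0
   vertex 2.0 1.6 0.8
   vertex 1.2 4.4 1.6
  endloop
 endfacet
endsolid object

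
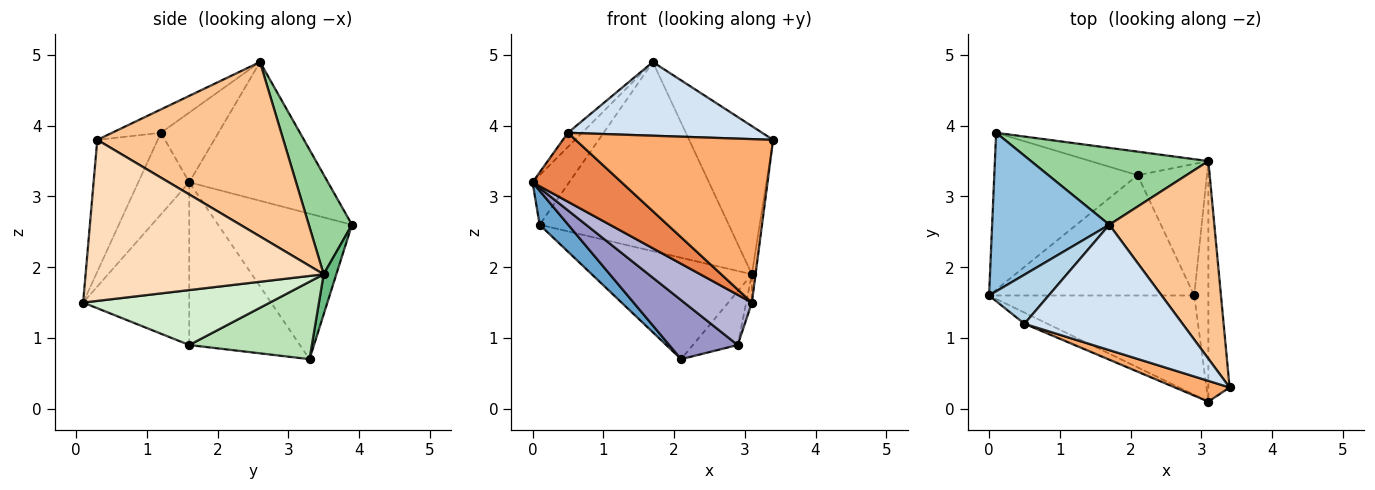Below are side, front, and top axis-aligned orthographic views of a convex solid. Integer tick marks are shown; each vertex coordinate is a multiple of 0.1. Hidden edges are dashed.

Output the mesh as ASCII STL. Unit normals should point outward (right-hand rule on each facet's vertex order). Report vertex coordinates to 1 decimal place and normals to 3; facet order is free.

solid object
 facet normal -0.704 -0.150 -0.694
  outer loop
   vertex 0.1 3.9 2.6
   vertex 2.1 3.3 0.7
   vertex 0.0 1.6 3.2
  endloop
 endfacet
 facet normal -0.749 0.198 0.633
  outer loop
   vertex 0.1 3.9 2.6
   vertex 0.0 1.6 3.2
   vertex 1.7 2.6 4.9
  endloop
 endfacet
 facet normal -0.747 0.184 0.639
  outer loop
   vertex 0.5 1.2 3.9
   vertex 1.7 2.6 4.9
   vertex 0.0 1.6 3.2
  endloop
 endfacet
 facet normal -0.126 -0.503 0.855
  outer loop
   vertex 0.5 1.2 3.9
   vertex 3.4 0.3 3.8
   vertex 1.7 2.6 4.9
  endloop
 endfacet
 facet normal -0.492 -0.859 -0.139
  outer loop
   vertex 0.5 1.2 3.9
   vertex 0.0 1.6 3.2
   vertex 3.1 0.1 1.5
  endloop
 endfacet
 facet normal -0.290 -0.949 0.120
  outer loop
   vertex 0.5 1.2 3.9
   vertex 3.1 0.1 1.5
   vertex 3.4 0.3 3.8
  endloop
 endfacet
 facet normal 0.799 0.361 0.481
  outer loop
   vertex 3.1 3.5 1.9
   vertex 1.7 2.6 4.9
   vertex 3.4 0.3 3.8
  endloop
 endfacet
 facet normal 0.991 0.015 -0.131
  outer loop
   vertex 3.1 3.5 1.9
   vertex 3.4 0.3 3.8
   vertex 3.1 0.1 1.5
  endloop
 endfacet
 facet normal 0.077 0.971 -0.226
  outer loop
   vertex 3.1 3.5 1.9
   vertex 2.1 3.3 0.7
   vertex 0.1 3.9 2.6
  endloop
 endfacet
 facet normal 0.207 0.906 0.368
  outer loop
   vertex 3.1 3.5 1.9
   vertex 0.1 3.9 2.6
   vertex 1.7 2.6 4.9
  endloop
 endfacet
 facet normal 0.719 0.263 -0.643
  outer loop
   vertex 2.9 1.6 0.9
   vertex 2.1 3.3 0.7
   vertex 3.1 3.5 1.9
  endloop
 endfacet
 facet normal 0.968 0.029 -0.249
  outer loop
   vertex 2.9 1.6 0.9
   vertex 3.1 3.5 1.9
   vertex 3.1 0.1 1.5
  endloop
 endfacet
 facet normal -0.580 -0.359 -0.731
  outer loop
   vertex 2.9 1.6 0.9
   vertex 0.0 1.6 3.2
   vertex 2.1 3.3 0.7
  endloop
 endfacet
 facet normal -0.578 -0.368 -0.728
  outer loop
   vertex 2.9 1.6 0.9
   vertex 3.1 0.1 1.5
   vertex 0.0 1.6 3.2
  endloop
 endfacet
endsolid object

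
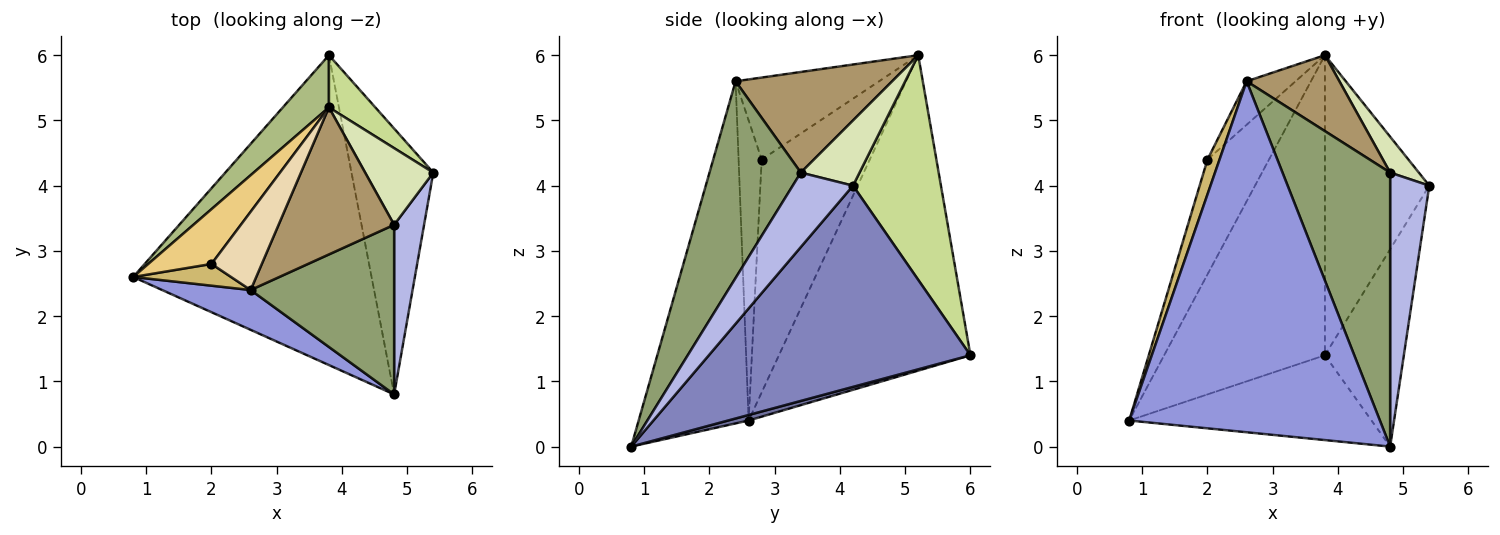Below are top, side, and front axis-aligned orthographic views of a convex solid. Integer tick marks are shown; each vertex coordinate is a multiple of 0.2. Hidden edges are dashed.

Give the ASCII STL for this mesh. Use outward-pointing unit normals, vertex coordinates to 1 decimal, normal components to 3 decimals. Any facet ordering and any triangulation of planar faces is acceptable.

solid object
 facet normal 0.022 0.264 -0.964
  outer loop
   vertex 3.8 6.0 1.4
   vertex 4.8 0.8 0.0
   vertex 0.8 2.6 0.4
  endloop
 endfacet
 facet normal 0.892 0.269 -0.363
  outer loop
   vertex 3.8 6.0 1.4
   vertex 5.4 4.2 4.0
   vertex 4.8 0.8 0.0
  endloop
 endfacet
 facet normal -0.400 -0.911 0.103
  outer loop
   vertex 2.6 2.4 5.6
   vertex 0.8 2.6 0.4
   vertex 4.8 0.8 0.0
  endloop
 endfacet
 facet normal 0.795 -0.516 0.320
  outer loop
   vertex 4.8 3.4 4.2
   vertex 4.8 0.8 0.0
   vertex 5.4 4.2 4.0
  endloop
 endfacet
 facet normal 0.585 -0.690 0.427
  outer loop
   vertex 4.8 3.4 4.2
   vertex 2.6 2.4 5.6
   vertex 4.8 0.8 0.0
  endloop
 endfacet
 facet normal -0.761 0.639 0.111
  outer loop
   vertex 3.8 5.2 6.0
   vertex 3.8 6.0 1.4
   vertex 0.8 2.6 0.4
  endloop
 endfacet
 facet normal 0.639 0.758 0.132
  outer loop
   vertex 3.8 5.2 6.0
   vertex 5.4 4.2 4.0
   vertex 3.8 6.0 1.4
  endloop
 endfacet
 facet normal 0.655 -0.320 0.684
  outer loop
   vertex 3.8 5.2 6.0
   vertex 4.8 3.4 4.2
   vertex 5.4 4.2 4.0
  endloop
 endfacet
 facet normal 0.612 -0.363 0.703
  outer loop
   vertex 3.8 5.2 6.0
   vertex 2.6 2.4 5.6
   vertex 4.8 3.4 4.2
  endloop
 endfacet
 facet normal -0.852 -0.444 0.278
  outer loop
   vertex 2.0 2.8 4.4
   vertex 0.8 2.6 0.4
   vertex 2.6 2.4 5.6
  endloop
 endfacet
 facet normal -0.846 0.481 0.230
  outer loop
   vertex 2.0 2.8 4.4
   vertex 3.8 5.2 6.0
   vertex 0.8 2.6 0.4
  endloop
 endfacet
 facet normal -0.818 0.279 0.502
  outer loop
   vertex 2.0 2.8 4.4
   vertex 2.6 2.4 5.6
   vertex 3.8 5.2 6.0
  endloop
 endfacet
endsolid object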